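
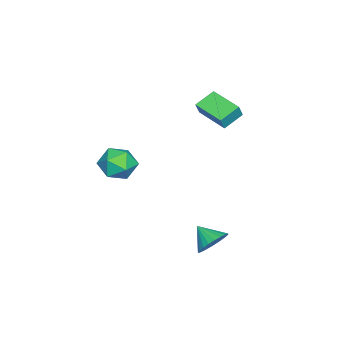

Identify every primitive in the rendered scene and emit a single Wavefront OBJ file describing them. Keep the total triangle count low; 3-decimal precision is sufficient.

v 0.446 -2.02 -0.248
v 1.074 -2.478 -1.146
v 0.486 -3.722 0.646
v 1.114 -4.18 -0.252
v 1.608 -3.375 0.468
v 1.584 -2.323 -0.084
v -0.024 -3.877 -0.416
v -0.048 -2.825 -0.968
v 0.784 -3.625 -1.25
v 1.792 -3.315 -0.704
v -0.232 -2.885 0.204
v 0.776 -2.575 0.75
v 3.026 2.994 -3.65
v 3.866 3.02 -3.109
v 2.554 1.946 -2.87
v 3.641 3.269 -2.911
v 3.321 3.476 -2.825
v 2.957 3.61 -2.865
v 2.603 3.65 -3.025
v 2.314 3.591 -3.28
v 2.133 3.44 -3.591
v 2.088 3.222 -3.911
v 2.185 2.969 -4.192
v 2.411 2.72 -4.39
v 2.73 2.513 -4.476
v 3.095 2.379 -4.436
v 3.448 2.339 -4.276
v 3.738 2.398 -4.021
v 3.919 2.548 -3.71
v 3.964 2.767 -3.39
v -5.013 0.593 2.161
v -4.584 0.504 3.004
v -4.015 2.355 1.84
v -3.586 2.266 2.682
v -3.974 -0.106 1.558
v -3.545 -0.195 2.4
v -2.976 1.656 1.236
v -2.547 1.567 2.079
f 1 12 6
f 1 6 2
f 1 2 8
f 1 8 11
f 1 11 12
f 2 6 10
f 6 12 5
f 12 11 3
f 11 8 7
f 8 2 9
f 4 10 5
f 4 5 3
f 4 3 7
f 4 7 9
f 4 9 10
f 5 10 6
f 3 5 12
f 7 3 11
f 9 7 8
f 10 9 2
f 14 13 16
f 14 16 15
f 16 13 17
f 16 17 15
f 17 13 18
f 17 18 15
f 18 13 19
f 18 19 15
f 19 13 20
f 19 20 15
f 20 13 21
f 20 21 15
f 21 13 22
f 21 22 15
f 22 13 23
f 22 23 15
f 23 13 24
f 23 24 15
f 24 13 25
f 24 25 15
f 25 13 26
f 25 26 15
f 26 13 27
f 26 27 15
f 27 13 28
f 27 28 15
f 28 13 29
f 28 29 15
f 29 13 30
f 29 30 15
f 30 13 14
f 30 14 15
f 32 34 31
f 35 32 31
f 31 34 33
f 33 35 31
f 32 38 34
f 36 32 35
f 36 38 32
f 34 38 33
f 37 35 33
f 33 38 37
f 37 36 35
f 38 36 37



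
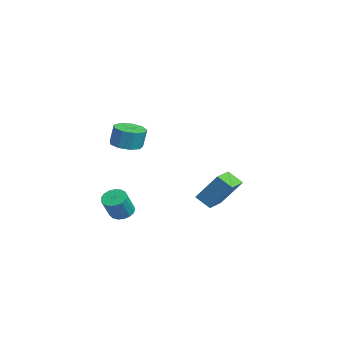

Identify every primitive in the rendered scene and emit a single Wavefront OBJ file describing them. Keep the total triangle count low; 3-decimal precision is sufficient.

v 0.684 -3.165 -3.077
v 1.171 -3.479 -3.451
v 1.763 -4.009 -2.238
v 1.276 -3.695 -1.863
v 1.301 -3.183 -3.385
v 1.893 -3.713 -2.172
v 1.29 -2.882 -3.248
v 1.881 -3.412 -2.035
v 1.14 -2.647 -3.072
v 1.731 -3.177 -1.859
v 0.885 -2.53 -2.897
v 1.477 -3.06 -1.684
v 0.585 -2.558 -2.763
v 1.176 -3.088 -1.55
v 0.307 -2.726 -2.701
v 0.899 -3.256 -1.488
v 0.116 -2.994 -2.725
v 0.707 -3.524 -1.512
v 0.055 -3.301 -2.829
v 0.646 -3.831 -1.616
v 0.138 -3.577 -2.99
v 0.729 -4.107 -1.777
v 0.346 -3.759 -3.171
v 0.938 -4.289 -1.958
v 0.632 -3.805 -3.33
v 1.223 -4.334 -2.117
v 0.93 -3.704 -3.431
v 1.521 -4.233 -2.218
v -4.883 2.634 -4.277
v -4.22 3.678 -2.605
v -4.294 3.299 -4.926
v -3.631 4.343 -3.253
v -3.749 1.737 -4.167
v -3.086 2.781 -2.494
v -3.16 2.402 -4.815
v -2.497 3.446 -3.143
v 2.213 -3.238 2.08
v 2.886 -3.756 2.114
v 2.98 -3.56 3.233
v 2.307 -3.042 3.2
v 3.059 -3.212 2.004
v 3.153 -3.016 3.124
v 2.836 -2.68 1.93
v 2.931 -2.484 3.049
v 2.322 -2.409 1.926
v 2.416 -2.213 3.045
v 1.756 -2.526 1.994
v 1.851 -2.33 3.113
v 1.404 -2.976 2.103
v 1.499 -2.78 3.222
v 1.431 -3.549 2.201
v 1.525 -3.353 3.32
v 1.823 -3.976 2.243
v 1.918 -3.78 3.362
v 2.398 -4.058 2.209
v 2.492 -3.862 3.328
f 2 1 5
f 2 5 3
f 3 5 6
f 3 6 4
f 5 1 7
f 5 7 6
f 6 7 8
f 6 8 4
f 7 1 9
f 7 9 8
f 8 9 10
f 8 10 4
f 9 1 11
f 9 11 10
f 10 11 12
f 10 12 4
f 11 1 13
f 11 13 12
f 12 13 14
f 12 14 4
f 13 1 15
f 13 15 14
f 14 15 16
f 14 16 4
f 15 1 17
f 15 17 16
f 16 17 18
f 16 18 4
f 17 1 19
f 17 19 18
f 18 19 20
f 18 20 4
f 19 1 21
f 19 21 20
f 20 21 22
f 20 22 4
f 21 1 23
f 21 23 22
f 22 23 24
f 22 24 4
f 23 1 25
f 23 25 24
f 24 25 26
f 24 26 4
f 25 1 27
f 25 27 26
f 26 27 28
f 26 28 4
f 27 1 2
f 27 2 28
f 28 2 3
f 28 3 4
f 30 32 29
f 33 30 29
f 29 32 31
f 31 33 29
f 30 36 32
f 34 30 33
f 34 36 30
f 32 36 31
f 35 33 31
f 31 36 35
f 35 34 33
f 36 34 35
f 38 37 41
f 38 41 39
f 39 41 42
f 39 42 40
f 41 37 43
f 41 43 42
f 42 43 44
f 42 44 40
f 43 37 45
f 43 45 44
f 44 45 46
f 44 46 40
f 45 37 47
f 45 47 46
f 46 47 48
f 46 48 40
f 47 37 49
f 47 49 48
f 48 49 50
f 48 50 40
f 49 37 51
f 49 51 50
f 50 51 52
f 50 52 40
f 51 37 53
f 51 53 52
f 52 53 54
f 52 54 40
f 53 37 55
f 53 55 54
f 54 55 56
f 54 56 40
f 55 37 38
f 55 38 56
f 56 38 39
f 56 39 40



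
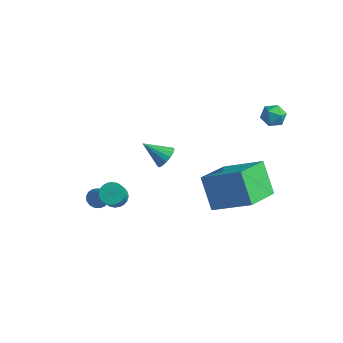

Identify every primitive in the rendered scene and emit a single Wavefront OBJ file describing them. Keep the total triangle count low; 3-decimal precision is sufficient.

v 2.105 2.803 3.332
v 2.496 2.926 2.839
v 1.644 2.054 2.781
v 2.035 2.177 2.288
v 2.269 1.913 2.824
v 2.553 2.376 3.164
v 1.587 2.604 2.456
v 1.871 3.067 2.796
v 2.175 2.803 2.297
v 2.597 2.376 2.524
v 1.543 2.604 3.096
v 1.965 2.177 3.323
v -4.115 -2.469 -2.85
v -3.761 -2.772 -3.123
v -3.265 -2.811 -1.37
v -3.656 -2.536 -3.128
v -3.657 -2.284 -3.07
v -3.763 -2.075 -2.961
v -3.949 -1.956 -2.826
v -4.173 -1.954 -2.698
v -4.384 -2.071 -2.604
v -4.533 -2.279 -2.566
v -4.586 -2.53 -2.594
v -4.531 -2.768 -2.68
v -4.381 -2.937 -2.805
v -4.17 -2.999 -2.941
v -3.946 -2.939 -3.055
v -0.294 0.273 -1.371
v 1.535 0.723 -0.235
v -0.254 2.147 -2.177
v 1.576 2.596 -1.041
v 0.704 -0.336 -2.739
v 2.534 0.113 -1.603
v 0.745 1.537 -3.545
v 2.574 1.987 -2.409
v -1.003 -1.457 1.282
v -0.671 -1.391 1.778
v -2.037 -1.783 2.018
v -0.784 -1.13 1.736
v -0.947 -0.944 1.589
v -1.122 -0.876 1.373
v -1.271 -0.94 1.136
v -1.358 -1.123 0.932
v -1.364 -1.382 0.809
v -1.287 -1.658 0.794
v -1.145 -1.888 0.891
v -0.971 -2.02 1.078
v -0.804 -2.022 1.311
v -0.683 -1.894 1.538
v -0.635 -1.667 1.707
v -2.482 -3.28 -0.921
v -2.065 -3.551 -1.219
v -1.761 -4.23 -0.178
v -2.178 -3.96 0.121
v -1.952 -3.373 -1.137
v -1.648 -4.053 -0.095
v -1.92 -3.182 -1.021
v -1.615 -3.861 0.02
v -1.973 -3.005 -0.89
v -1.668 -3.684 0.151
v -2.103 -2.87 -0.764
v -1.799 -3.549 0.277
v -2.292 -2.798 -0.661
v -1.987 -3.477 0.38
v -2.509 -2.799 -0.598
v -2.205 -3.478 0.443
v -2.723 -2.873 -0.585
v -2.418 -3.553 0.457
v -2.899 -3.01 -0.622
v -2.595 -3.689 0.419
v -3.012 -3.187 -0.705
v -2.708 -3.867 0.337
v -3.045 -3.379 -0.82
v -2.74 -4.058 0.221
v -2.992 -3.556 -0.951
v -2.687 -4.235 0.09
v -2.861 -3.691 -1.077
v -2.557 -4.37 -0.036
v -2.673 -3.763 -1.18
v -2.368 -4.442 -0.139
v -2.455 -3.762 -1.243
v -2.151 -4.441 -0.202
v -2.242 -3.687 -1.257
v -1.937 -4.367 -0.215
f 1 12 6
f 1 6 2
f 1 2 8
f 1 8 11
f 1 11 12
f 2 6 10
f 6 12 5
f 12 11 3
f 11 8 7
f 8 2 9
f 4 10 5
f 4 5 3
f 4 3 7
f 4 7 9
f 4 9 10
f 5 10 6
f 3 5 12
f 7 3 11
f 9 7 8
f 10 9 2
f 14 13 16
f 14 16 15
f 16 13 17
f 16 17 15
f 17 13 18
f 17 18 15
f 18 13 19
f 18 19 15
f 19 13 20
f 19 20 15
f 20 13 21
f 20 21 15
f 21 13 22
f 21 22 15
f 22 13 23
f 22 23 15
f 23 13 24
f 23 24 15
f 24 13 25
f 24 25 15
f 25 13 26
f 25 26 15
f 26 13 27
f 26 27 15
f 27 13 14
f 27 14 15
f 29 31 28
f 32 29 28
f 28 31 30
f 30 32 28
f 29 35 31
f 33 29 32
f 33 35 29
f 31 35 30
f 34 32 30
f 30 35 34
f 34 33 32
f 35 33 34
f 37 36 39
f 37 39 38
f 39 36 40
f 39 40 38
f 40 36 41
f 40 41 38
f 41 36 42
f 41 42 38
f 42 36 43
f 42 43 38
f 43 36 44
f 43 44 38
f 44 36 45
f 44 45 38
f 45 36 46
f 45 46 38
f 46 36 47
f 46 47 38
f 47 36 48
f 47 48 38
f 48 36 49
f 48 49 38
f 49 36 50
f 49 50 38
f 50 36 37
f 50 37 38
f 52 51 55
f 52 55 53
f 53 55 56
f 53 56 54
f 55 51 57
f 55 57 56
f 56 57 58
f 56 58 54
f 57 51 59
f 57 59 58
f 58 59 60
f 58 60 54
f 59 51 61
f 59 61 60
f 60 61 62
f 60 62 54
f 61 51 63
f 61 63 62
f 62 63 64
f 62 64 54
f 63 51 65
f 63 65 64
f 64 65 66
f 64 66 54
f 65 51 67
f 65 67 66
f 66 67 68
f 66 68 54
f 67 51 69
f 67 69 68
f 68 69 70
f 68 70 54
f 69 51 71
f 69 71 70
f 70 71 72
f 70 72 54
f 71 51 73
f 71 73 72
f 72 73 74
f 72 74 54
f 73 51 75
f 73 75 74
f 74 75 76
f 74 76 54
f 75 51 77
f 75 77 76
f 76 77 78
f 76 78 54
f 77 51 79
f 77 79 78
f 78 79 80
f 78 80 54
f 79 51 81
f 79 81 80
f 80 81 82
f 80 82 54
f 81 51 83
f 81 83 82
f 82 83 84
f 82 84 54
f 83 51 52
f 83 52 84
f 84 52 53
f 84 53 54



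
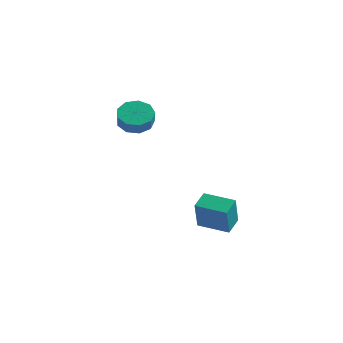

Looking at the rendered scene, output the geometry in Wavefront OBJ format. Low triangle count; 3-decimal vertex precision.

v -1.589 1.866 3.088
v -0.754 2.502 3.09
v -0.396 2.031 3.933
v -1.231 1.394 3.932
v -1.284 2.792 3.477
v -0.926 2.321 4.32
v -1.957 2.649 3.683
v -1.599 2.178 4.526
v -2.458 2.139 3.61
v -2.1 1.668 4.453
v -2.552 1.501 3.294
v -2.194 1.03 4.137
v -2.196 1.034 2.881
v -1.838 0.563 3.724
v -1.555 0.956 2.566
v -1.197 0.485 3.409
v -0.931 1.303 2.495
v -0.573 0.832 3.338
v -0.614 1.914 2.702
v -0.256 1.443 3.545
v 1.832 2.854 -4.436
v 2.145 2.089 -2.538
v 1.69 3.979 -3.959
v 2.003 3.214 -2.062
v 3.697 3.166 -4.618
v 4.01 2.401 -2.721
v 3.555 4.291 -4.142
v 3.868 3.526 -2.244
f 2 1 5
f 2 5 3
f 3 5 6
f 3 6 4
f 5 1 7
f 5 7 6
f 6 7 8
f 6 8 4
f 7 1 9
f 7 9 8
f 8 9 10
f 8 10 4
f 9 1 11
f 9 11 10
f 10 11 12
f 10 12 4
f 11 1 13
f 11 13 12
f 12 13 14
f 12 14 4
f 13 1 15
f 13 15 14
f 14 15 16
f 14 16 4
f 15 1 17
f 15 17 16
f 16 17 18
f 16 18 4
f 17 1 19
f 17 19 18
f 18 19 20
f 18 20 4
f 19 1 2
f 19 2 20
f 20 2 3
f 20 3 4
f 22 24 21
f 25 22 21
f 21 24 23
f 23 25 21
f 22 28 24
f 26 22 25
f 26 28 22
f 24 28 23
f 27 25 23
f 23 28 27
f 27 26 25
f 28 26 27



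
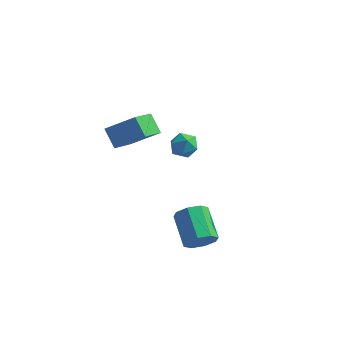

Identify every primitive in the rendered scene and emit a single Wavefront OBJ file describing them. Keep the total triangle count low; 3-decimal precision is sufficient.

v -0.887 1.33 -0.803
v -0.058 1.591 -0.487
v -1.042 0.409 0.367
v -0.213 0.67 0.683
v -0.92 1.267 0.692
v -0.824 1.836 -0.031
v -0.276 0.164 -0.089
v -0.18 0.733 -0.812
v 0.32 0.871 -0.046
v -0.078 1.552 0.437
v -1.022 0.448 -0.557
v -1.42 1.129 -0.074
v 2.508 -3.61 -3.929
v 3.327 -3.124 -3.625
v 2.091 -1.703 -2.567
v 1.272 -2.19 -2.871
v 3.06 -2.86 -4.292
v 1.824 -1.439 -3.234
v 2.47 -3.035 -4.746
v 1.234 -1.615 -3.688
v 1.902 -3.548 -4.722
v 0.666 -2.127 -3.664
v 1.689 -4.097 -4.233
v 0.453 -2.676 -3.175
v 1.956 -4.361 -3.566
v 0.72 -2.94 -2.508
v 2.546 -4.185 -3.112
v 1.31 -2.765 -2.054
v 3.114 -3.673 -3.136
v 1.878 -2.252 -2.078
v -3.352 -1.281 2.392
v -3.385 -3.227 3.417
v -1.773 -0.745 3.459
v -1.805 -2.692 4.484
v -2.515 -1.808 1.416
v -2.547 -3.755 2.441
v -0.935 -1.273 2.483
v -0.968 -3.219 3.508
f 1 12 6
f 1 6 2
f 1 2 8
f 1 8 11
f 1 11 12
f 2 6 10
f 6 12 5
f 12 11 3
f 11 8 7
f 8 2 9
f 4 10 5
f 4 5 3
f 4 3 7
f 4 7 9
f 4 9 10
f 5 10 6
f 3 5 12
f 7 3 11
f 9 7 8
f 10 9 2
f 14 13 17
f 14 17 15
f 15 17 18
f 15 18 16
f 17 13 19
f 17 19 18
f 18 19 20
f 18 20 16
f 19 13 21
f 19 21 20
f 20 21 22
f 20 22 16
f 21 13 23
f 21 23 22
f 22 23 24
f 22 24 16
f 23 13 25
f 23 25 24
f 24 25 26
f 24 26 16
f 25 13 27
f 25 27 26
f 26 27 28
f 26 28 16
f 27 13 29
f 27 29 28
f 28 29 30
f 28 30 16
f 29 13 14
f 29 14 30
f 30 14 15
f 30 15 16
f 32 34 31
f 35 32 31
f 31 34 33
f 33 35 31
f 32 38 34
f 36 32 35
f 36 38 32
f 34 38 33
f 37 35 33
f 33 38 37
f 37 36 35
f 38 36 37



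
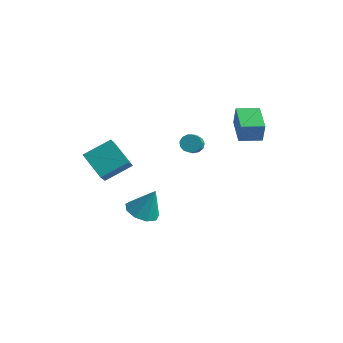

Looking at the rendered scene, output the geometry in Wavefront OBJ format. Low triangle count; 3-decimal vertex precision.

v 1.548 1.846 1.739
v 1.738 1.769 3.033
v 0.315 3.254 2.004
v 0.505 3.177 3.298
v 2.575 2.763 1.642
v 2.765 2.686 2.936
v 1.342 4.171 1.907
v 1.532 4.094 3.201
v 0.391 -0.965 2.665
v 0.962 -0.858 2.479
v 1.44 -1.887 3.348
v 0.869 -1.995 3.535
v 0.908 -0.653 2.75
v 1.387 -1.683 3.619
v 0.691 -0.548 2.994
v 1.169 -1.578 3.864
v 0.378 -0.575 3.134
v 0.856 -1.605 4.004
v 0.069 -0.726 3.125
v 0.548 -1.756 3.995
v -0.137 -0.953 2.97
v 0.341 -1.983 3.84
v -0.176 -1.184 2.718
v 0.302 -2.213 3.588
v -0.035 -1.345 2.45
v 0.443 -2.375 3.319
v 0.241 -1.386 2.25
v 0.719 -2.415 3.119
v 0.565 -1.293 2.181
v 1.043 -2.323 3.051
v 0.834 -1.096 2.267
v 1.312 -2.126 3.136
v -2.551 -1.784 -3.776
v -1.756 -2.477 -3.875
v -1.929 -1.316 -2.064
v -1.552 -1.829 -4.127
v -1.816 -1.159 -4.214
v -2.423 -0.782 -4.096
v -3.091 -0.873 -3.828
v -3.506 -1.391 -3.536
v -3.474 -2.093 -3.356
v -3.01 -2.65 -3.372
v -2.331 -2.802 -3.577
v -4.883 -3.711 0.975
v -4.307 -4.866 2.215
v -3.942 -2.351 1.804
v -3.366 -3.506 3.044
v -3.414 -4.094 -0.064
v -2.838 -5.249 1.176
v -2.473 -2.734 0.765
v -1.897 -3.889 2.005
f 2 4 1
f 5 2 1
f 1 4 3
f 3 5 1
f 2 8 4
f 6 2 5
f 6 8 2
f 4 8 3
f 7 5 3
f 3 8 7
f 7 6 5
f 8 6 7
f 10 9 13
f 10 13 11
f 11 13 14
f 11 14 12
f 13 9 15
f 13 15 14
f 14 15 16
f 14 16 12
f 15 9 17
f 15 17 16
f 16 17 18
f 16 18 12
f 17 9 19
f 17 19 18
f 18 19 20
f 18 20 12
f 19 9 21
f 19 21 20
f 20 21 22
f 20 22 12
f 21 9 23
f 21 23 22
f 22 23 24
f 22 24 12
f 23 9 25
f 23 25 24
f 24 25 26
f 24 26 12
f 25 9 27
f 25 27 26
f 26 27 28
f 26 28 12
f 27 9 29
f 27 29 28
f 28 29 30
f 28 30 12
f 29 9 31
f 29 31 30
f 30 31 32
f 30 32 12
f 31 9 10
f 31 10 32
f 32 10 11
f 32 11 12
f 34 33 36
f 34 36 35
f 36 33 37
f 36 37 35
f 37 33 38
f 37 38 35
f 38 33 39
f 38 39 35
f 39 33 40
f 39 40 35
f 40 33 41
f 40 41 35
f 41 33 42
f 41 42 35
f 42 33 43
f 42 43 35
f 43 33 34
f 43 34 35
f 45 47 44
f 48 45 44
f 44 47 46
f 46 48 44
f 45 51 47
f 49 45 48
f 49 51 45
f 47 51 46
f 50 48 46
f 46 51 50
f 50 49 48
f 51 49 50



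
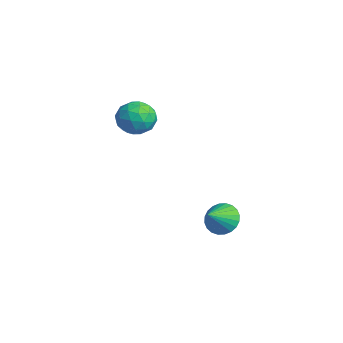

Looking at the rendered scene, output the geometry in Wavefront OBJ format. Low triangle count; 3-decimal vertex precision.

v -1.327 0.367 3.288
v -0.786 -0.313 2.541
v -2.794 -0.767 3.259
v -2.253 -1.447 2.512
v -1.882 -1.376 3.594
v -0.976 -0.675 3.612
v -2.604 -0.405 2.188
v -1.698 0.296 2.206
v -1.575 -0.791 1.861
v -1.129 -1.39 2.73
v -2.451 0.31 3.07
v -2.005 -0.289 3.939
v -0.928 0.127 2.917
v -2.652 -1.207 2.883
v -2.434 -1.164 3.519
v -2.116 -1.564 3.08
v -1.039 -0.086 3.547
v -0.721 -0.486 3.108
v -1.366 -1.11 3.726
v -2.859 -0.594 2.692
v -2.541 -0.994 2.253
v -1.464 0.484 2.72
v -1.146 0.084 2.281
v -2.214 0.03 2.074
v -1.074 -0.554 2.078
v -1.936 -1.221 2.061
v -2.142 -0.608 1.871
v -1.609 -0.196 1.882
v -0.812 -0.906 2.589
v -1.674 -1.573 2.572
v -1.456 -1.531 3.208
v -0.923 -1.119 3.219
v -1.276 -1.187 2.19
v -1.906 0.493 3.228
v -2.768 -0.174 3.211
v -2.657 0.039 2.581
v -2.124 0.451 2.592
v -1.644 0.141 3.739
v -2.506 -0.526 3.722
v -1.971 -0.884 3.918
v -1.438 -0.472 3.929
v -2.304 0.107 3.61
v 0.973 3.124 -3.818
v 1.717 2.992 -4.519
v 1.667 2.056 -2.882
v 1.871 3.289 -4.295
v 1.889 3.56 -3.999
v 1.767 3.764 -3.675
v 1.525 3.872 -3.373
v 1.198 3.865 -3.139
v 0.838 3.746 -3.008
v 0.498 3.531 -3
v 0.23 3.255 -3.117
v 0.076 2.959 -3.341
v 0.058 2.688 -3.637
v 0.18 2.483 -3.961
v 0.422 2.376 -4.263
v 0.749 2.383 -4.497
v 1.109 2.502 -4.628
v 1.449 2.716 -4.635
f 1 38 17
f 38 12 41
f 17 41 6
f 38 41 17
f 1 17 13
f 17 6 18
f 13 18 2
f 17 18 13
f 1 13 22
f 13 2 23
f 22 23 8
f 13 23 22
f 1 22 34
f 22 8 37
f 34 37 11
f 22 37 34
f 1 34 38
f 34 11 42
f 38 42 12
f 34 42 38
f 2 18 29
f 18 6 32
f 29 32 10
f 18 32 29
f 6 41 19
f 41 12 40
f 19 40 5
f 41 40 19
f 12 42 39
f 42 11 35
f 39 35 3
f 42 35 39
f 11 37 36
f 37 8 24
f 36 24 7
f 37 24 36
f 8 23 28
f 23 2 25
f 28 25 9
f 23 25 28
f 4 30 16
f 30 10 31
f 16 31 5
f 30 31 16
f 4 16 14
f 16 5 15
f 14 15 3
f 16 15 14
f 4 14 21
f 14 3 20
f 21 20 7
f 14 20 21
f 4 21 26
f 21 7 27
f 26 27 9
f 21 27 26
f 4 26 30
f 26 9 33
f 30 33 10
f 26 33 30
f 5 31 19
f 31 10 32
f 19 32 6
f 31 32 19
f 3 15 39
f 15 5 40
f 39 40 12
f 15 40 39
f 7 20 36
f 20 3 35
f 36 35 11
f 20 35 36
f 9 27 28
f 27 7 24
f 28 24 8
f 27 24 28
f 10 33 29
f 33 9 25
f 29 25 2
f 33 25 29
f 44 43 46
f 44 46 45
f 46 43 47
f 46 47 45
f 47 43 48
f 47 48 45
f 48 43 49
f 48 49 45
f 49 43 50
f 49 50 45
f 50 43 51
f 50 51 45
f 51 43 52
f 51 52 45
f 52 43 53
f 52 53 45
f 53 43 54
f 53 54 45
f 54 43 55
f 54 55 45
f 55 43 56
f 55 56 45
f 56 43 57
f 56 57 45
f 57 43 58
f 57 58 45
f 58 43 59
f 58 59 45
f 59 43 60
f 59 60 45
f 60 43 44
f 60 44 45



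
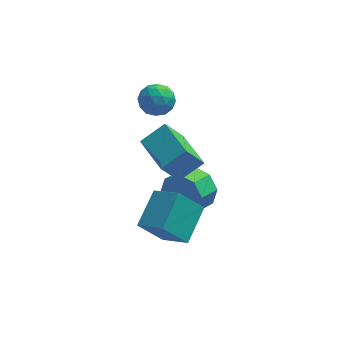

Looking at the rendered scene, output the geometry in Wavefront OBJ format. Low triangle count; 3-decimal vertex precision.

v -2.819 -1.978 -0.97
v -1.844 -2.853 -0.199
v -2.079 -0.509 -0.239
v -1.104 -1.384 0.531
v -1.796 -1.896 -2.171
v -0.821 -2.771 -1.401
v -1.056 -0.427 -1.441
v -0.081 -1.302 -0.67
v -1.773 -0.112 0.83
v -0.728 0.316 1.55
v -2.552 1.584 0.953
v -1.506 2.012 1.674
v -0.994 0.348 -0.574
v 0.052 0.776 0.147
v -1.772 2.044 -0.45
v -0.727 2.472 0.27
v -0.253 0.867 -1.675
v 0.285 0.856 -0.785
v -0.409 0.022 -0.375
v -0.947 0.033 -1.265
v -0.322 1.371 -0.768
v -1.017 0.537 -0.358
v -0.888 1.59 -1.282
v -1.583 0.756 -0.872
v -1.083 1.386 -2.026
v -1.777 0.552 -1.616
v -0.791 0.878 -2.565
v -1.485 0.044 -2.155
v -0.183 0.363 -2.582
v -0.878 -0.471 -2.172
v 0.383 0.144 -2.068
v -0.312 -0.69 -1.658
v 0.577 0.348 -1.324
v -0.117 -0.486 -0.914
v -2.432 3.537 2.461
v -1.697 3.946 2.463
v -1.883 2.554 1.697
v -1.148 2.963 1.699
v -1.436 2.612 2.407
v -1.776 3.219 2.879
v -1.804 3.281 1.281
v -2.144 3.888 1.753
v -1.309 3.788 1.734
v -1.081 3.374 2.43
v -2.499 3.126 1.73
v -2.271 2.712 2.426
v -2.113 3.828 2.529
v -1.467 2.672 1.631
v -1.636 2.466 2.047
v -1.204 2.706 2.048
v -2.159 3.401 2.774
v -1.727 3.641 2.775
v -1.573 2.857 2.742
v -1.853 2.859 1.385
v -1.421 3.099 1.386
v -2.376 3.794 2.112
v -1.944 4.034 2.113
v -2.007 3.643 1.418
v -1.453 3.975 2.102
v -1.13 3.397 1.653
v -1.516 3.584 1.407
v -1.716 3.941 1.684
v -1.319 3.732 2.511
v -0.996 3.154 2.062
v -1.165 2.948 2.478
v -1.365 3.305 2.756
v -1.091 3.639 2.082
v -2.584 3.346 2.098
v -2.261 2.768 1.649
v -2.215 3.195 1.404
v -2.415 3.552 1.682
v -2.45 3.103 2.507
v -2.127 2.525 2.058
v -1.864 2.559 2.476
v -2.064 2.916 2.753
v -2.489 2.861 2.078
f 2 4 1
f 5 2 1
f 1 4 3
f 3 5 1
f 2 8 4
f 6 2 5
f 6 8 2
f 4 8 3
f 7 5 3
f 3 8 7
f 7 6 5
f 8 6 7
f 10 12 9
f 13 10 9
f 9 12 11
f 11 13 9
f 10 16 12
f 14 10 13
f 14 16 10
f 12 16 11
f 15 13 11
f 11 16 15
f 15 14 13
f 16 14 15
f 18 17 21
f 18 21 19
f 19 21 22
f 19 22 20
f 21 17 23
f 21 23 22
f 22 23 24
f 22 24 20
f 23 17 25
f 23 25 24
f 24 25 26
f 24 26 20
f 25 17 27
f 25 27 26
f 26 27 28
f 26 28 20
f 27 17 29
f 27 29 28
f 28 29 30
f 28 30 20
f 29 17 31
f 29 31 30
f 30 31 32
f 30 32 20
f 31 17 33
f 31 33 32
f 32 33 34
f 32 34 20
f 33 17 18
f 33 18 34
f 34 18 19
f 34 19 20
f 35 72 51
f 72 46 75
f 51 75 40
f 72 75 51
f 35 51 47
f 51 40 52
f 47 52 36
f 51 52 47
f 35 47 56
f 47 36 57
f 56 57 42
f 47 57 56
f 35 56 68
f 56 42 71
f 68 71 45
f 56 71 68
f 35 68 72
f 68 45 76
f 72 76 46
f 68 76 72
f 36 52 63
f 52 40 66
f 63 66 44
f 52 66 63
f 40 75 53
f 75 46 74
f 53 74 39
f 75 74 53
f 46 76 73
f 76 45 69
f 73 69 37
f 76 69 73
f 45 71 70
f 71 42 58
f 70 58 41
f 71 58 70
f 42 57 62
f 57 36 59
f 62 59 43
f 57 59 62
f 38 64 50
f 64 44 65
f 50 65 39
f 64 65 50
f 38 50 48
f 50 39 49
f 48 49 37
f 50 49 48
f 38 48 55
f 48 37 54
f 55 54 41
f 48 54 55
f 38 55 60
f 55 41 61
f 60 61 43
f 55 61 60
f 38 60 64
f 60 43 67
f 64 67 44
f 60 67 64
f 39 65 53
f 65 44 66
f 53 66 40
f 65 66 53
f 37 49 73
f 49 39 74
f 73 74 46
f 49 74 73
f 41 54 70
f 54 37 69
f 70 69 45
f 54 69 70
f 43 61 62
f 61 41 58
f 62 58 42
f 61 58 62
f 44 67 63
f 67 43 59
f 63 59 36
f 67 59 63



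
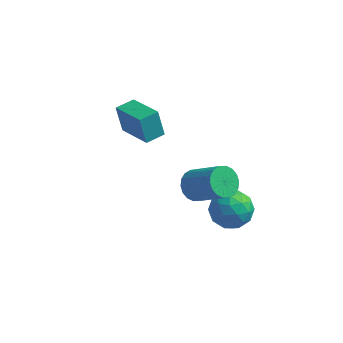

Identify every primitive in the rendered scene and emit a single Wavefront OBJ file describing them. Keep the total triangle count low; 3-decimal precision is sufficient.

v -0.102 2.306 -1.68
v 0.467 2.2 -2.388
v 0.633 1.26 -0.932
v 1.202 1.154 -1.64
v 1.225 1.924 -1.146
v 0.771 2.57 -1.608
v 0.329 0.89 -1.712
v -0.125 1.536 -2.174
v 0.734 1.325 -2.408
v 1.287 1.964 -2.058
v -0.187 1.496 -1.262
v 0.366 2.135 -0.912
v 0.118 2.344 -2.099
v 0.982 1.116 -1.221
v 0.995 1.568 -0.93
v 1.33 1.506 -1.346
v 0.296 2.562 -1.641
v 0.631 2.5 -2.057
v 1.076 2.338 -1.328
v 0.469 0.96 -1.263
v 0.804 0.898 -1.679
v -0.23 1.954 -1.974
v 0.105 1.892 -2.39
v 0.024 1.122 -1.992
v 0.61 1.768 -2.527
v 1.041 1.153 -2.088
v 0.528 0.998 -2.13
v 0.262 1.378 -2.401
v 0.935 2.143 -2.322
v 1.367 1.529 -1.882
v 1.38 1.981 -1.592
v 1.113 2.361 -1.863
v 1.092 1.629 -2.333
v -0.267 1.931 -1.438
v 0.165 1.317 -0.998
v -0.013 1.099 -1.457
v -0.28 1.479 -1.728
v 0.059 2.307 -1.232
v 0.49 1.692 -0.793
v 0.838 2.082 -0.919
v 0.572 2.462 -1.19
v 0.008 1.831 -0.987
v -4.594 3.749 -0.37
v -4.919 3.91 0.795
v -4.127 4.459 -0.337
v -4.452 4.62 0.827
v -3.248 2.84 0.133
v -3.573 3.001 1.297
v -2.781 3.55 0.165
v -3.106 3.711 1.33
v -0.475 0.528 0.691
v -0.051 0.452 0.164
v 1.198 0.076 1.223
v 0.775 0.152 1.749
v -0.021 0.745 0.233
v 1.228 0.369 1.291
v -0.081 0.995 0.392
v 1.168 0.619 1.451
v -0.219 1.153 0.611
v 1.031 0.777 1.669
v -0.407 1.187 0.845
v 0.842 0.811 1.904
v -0.609 1.09 1.049
v 0.64 0.714 2.107
v -0.784 0.882 1.182
v 0.465 0.506 2.24
v -0.898 0.604 1.217
v 0.351 0.228 2.276
v -0.928 0.311 1.149
v 0.321 -0.065 2.207
v -0.868 0.061 0.989
v 0.381 -0.315 2.048
v -0.731 -0.097 0.771
v 0.519 -0.473 1.829
v -0.542 -0.131 0.536
v 0.707 -0.507 1.595
v -0.34 -0.034 0.333
v 0.909 -0.41 1.391
v -0.165 0.174 0.2
v 1.084 -0.202 1.258
f 1 38 17
f 38 12 41
f 17 41 6
f 38 41 17
f 1 17 13
f 17 6 18
f 13 18 2
f 17 18 13
f 1 13 22
f 13 2 23
f 22 23 8
f 13 23 22
f 1 22 34
f 22 8 37
f 34 37 11
f 22 37 34
f 1 34 38
f 34 11 42
f 38 42 12
f 34 42 38
f 2 18 29
f 18 6 32
f 29 32 10
f 18 32 29
f 6 41 19
f 41 12 40
f 19 40 5
f 41 40 19
f 12 42 39
f 42 11 35
f 39 35 3
f 42 35 39
f 11 37 36
f 37 8 24
f 36 24 7
f 37 24 36
f 8 23 28
f 23 2 25
f 28 25 9
f 23 25 28
f 4 30 16
f 30 10 31
f 16 31 5
f 30 31 16
f 4 16 14
f 16 5 15
f 14 15 3
f 16 15 14
f 4 14 21
f 14 3 20
f 21 20 7
f 14 20 21
f 4 21 26
f 21 7 27
f 26 27 9
f 21 27 26
f 4 26 30
f 26 9 33
f 30 33 10
f 26 33 30
f 5 31 19
f 31 10 32
f 19 32 6
f 31 32 19
f 3 15 39
f 15 5 40
f 39 40 12
f 15 40 39
f 7 20 36
f 20 3 35
f 36 35 11
f 20 35 36
f 9 27 28
f 27 7 24
f 28 24 8
f 27 24 28
f 10 33 29
f 33 9 25
f 29 25 2
f 33 25 29
f 44 46 43
f 47 44 43
f 43 46 45
f 45 47 43
f 44 50 46
f 48 44 47
f 48 50 44
f 46 50 45
f 49 47 45
f 45 50 49
f 49 48 47
f 50 48 49
f 52 51 55
f 52 55 53
f 53 55 56
f 53 56 54
f 55 51 57
f 55 57 56
f 56 57 58
f 56 58 54
f 57 51 59
f 57 59 58
f 58 59 60
f 58 60 54
f 59 51 61
f 59 61 60
f 60 61 62
f 60 62 54
f 61 51 63
f 61 63 62
f 62 63 64
f 62 64 54
f 63 51 65
f 63 65 64
f 64 65 66
f 64 66 54
f 65 51 67
f 65 67 66
f 66 67 68
f 66 68 54
f 67 51 69
f 67 69 68
f 68 69 70
f 68 70 54
f 69 51 71
f 69 71 70
f 70 71 72
f 70 72 54
f 71 51 73
f 71 73 72
f 72 73 74
f 72 74 54
f 73 51 75
f 73 75 74
f 74 75 76
f 74 76 54
f 75 51 77
f 75 77 76
f 76 77 78
f 76 78 54
f 77 51 79
f 77 79 78
f 78 79 80
f 78 80 54
f 79 51 52
f 79 52 80
f 80 52 53
f 80 53 54



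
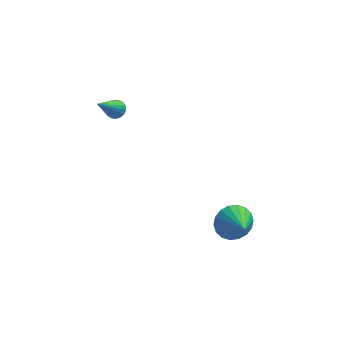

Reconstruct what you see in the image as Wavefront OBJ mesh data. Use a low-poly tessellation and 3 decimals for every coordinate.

v 3.135 -3.135 -3.456
v 3.938 -2.599 -3.195
v 3.705 -4.365 -2.684
v 3.654 -2.521 -2.862
v 3.267 -2.565 -2.646
v 2.854 -2.721 -2.59
v 2.497 -2.96 -2.707
v 2.266 -3.233 -2.971
v 2.207 -3.487 -3.332
v 2.332 -3.672 -3.717
v 2.616 -3.75 -4.051
v 3.003 -3.706 -4.267
v 3.416 -3.549 -4.322
v 3.773 -3.311 -4.206
v 4.004 -3.037 -3.941
v 4.063 -2.783 -3.581
v -2.656 -0.142 2.063
v -2.303 0.074 2.41
v -3.384 -1.358 3.557
v -2.495 0.217 2.433
v -2.719 0.289 2.383
v -2.93 0.275 2.269
v -3.087 0.179 2.114
v -3.158 0.02 1.949
v -3.13 -0.172 1.807
v -3.008 -0.357 1.715
v -2.817 -0.5 1.693
v -2.593 -0.572 1.743
v -2.382 -0.559 1.857
v -2.225 -0.463 2.011
v -2.153 -0.303 2.176
v -2.181 -0.112 2.319
f 2 1 4
f 2 4 3
f 4 1 5
f 4 5 3
f 5 1 6
f 5 6 3
f 6 1 7
f 6 7 3
f 7 1 8
f 7 8 3
f 8 1 9
f 8 9 3
f 9 1 10
f 9 10 3
f 10 1 11
f 10 11 3
f 11 1 12
f 11 12 3
f 12 1 13
f 12 13 3
f 13 1 14
f 13 14 3
f 14 1 15
f 14 15 3
f 15 1 16
f 15 16 3
f 16 1 2
f 16 2 3
f 18 17 20
f 18 20 19
f 20 17 21
f 20 21 19
f 21 17 22
f 21 22 19
f 22 17 23
f 22 23 19
f 23 17 24
f 23 24 19
f 24 17 25
f 24 25 19
f 25 17 26
f 25 26 19
f 26 17 27
f 26 27 19
f 27 17 28
f 27 28 19
f 28 17 29
f 28 29 19
f 29 17 30
f 29 30 19
f 30 17 31
f 30 31 19
f 31 17 32
f 31 32 19
f 32 17 18
f 32 18 19



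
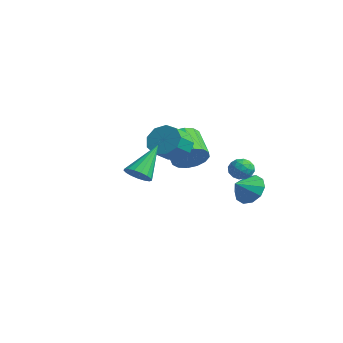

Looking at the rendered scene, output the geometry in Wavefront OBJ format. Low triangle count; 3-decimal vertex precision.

v 1.635 -2.853 1.886
v 2.296 -2.512 1.791
v 1.125 -1.427 3.454
v 2.077 -2.34 1.564
v 1.757 -2.286 1.41
v 1.409 -2.361 1.366
v 1.113 -2.549 1.441
v 0.936 -2.807 1.617
v 0.919 -3.075 1.855
v 1.066 -3.292 2.1
v 1.344 -3.409 2.296
v 1.688 -3.398 2.398
v 2.02 -3.262 2.382
v 2.263 -3.032 2.253
v 2.363 -2.762 2.039
v 0.607 3.264 0.814
v 0.942 3.829 1.069
v 1.538 2.631 0.991
v 1.873 3.196 1.246
v 1.342 2.908 1.608
v 0.767 3.299 1.499
v 1.713 3.161 0.561
v 1.138 3.552 0.452
v 1.626 3.765 0.913
v 1.397 3.608 1.56
v 1.083 2.852 0.5
v 0.854 2.695 1.147
v 0.693 3.602 0.926
v 1.787 2.858 1.134
v 1.475 2.689 1.347
v 1.672 3.02 1.497
v 0.59 3.29 1.179
v 0.787 3.622 1.329
v 1.022 3.081 1.646
v 1.693 2.838 0.731
v 1.89 3.17 0.881
v 0.808 3.44 0.563
v 1.005 3.771 0.713
v 1.458 3.379 0.414
v 1.292 3.896 0.984
v 1.839 3.524 1.088
v 1.745 3.504 0.685
v 1.407 3.734 0.621
v 1.157 3.804 1.365
v 1.704 3.432 1.469
v 1.392 3.263 1.682
v 1.054 3.493 1.618
v 1.559 3.767 1.273
v 0.776 3.028 0.591
v 1.323 2.656 0.695
v 1.426 2.967 0.442
v 1.088 3.197 0.378
v 0.641 2.936 0.972
v 1.188 2.564 1.076
v 1.073 2.726 1.439
v 0.735 2.956 1.375
v 0.921 2.693 0.787
v -1.967 2.277 0.953
v -1.434 2.144 1.8
v -2.899 2.47 2.774
v -3.433 2.603 1.927
v -1.392 2.654 1.692
v -2.857 2.98 2.667
v -1.504 3.063 1.386
v -2.97 3.389 2.361
v -1.74 3.261 0.964
v -3.206 3.587 1.939
v -2.038 3.196 0.539
v -3.503 3.522 1.514
v -2.316 2.884 0.225
v -3.782 3.21 1.199
v -2.501 2.41 0.106
v -3.966 2.736 1.08
v -2.543 1.9 0.213
v -4.008 2.226 1.188
v -2.43 1.491 0.519
v -3.896 1.817 1.494
v -2.194 1.293 0.941
v -3.66 1.619 1.916
v -1.897 1.358 1.366
v -3.362 1.684 2.341
v -1.618 1.67 1.681
v -3.084 1.996 2.655
v 0.314 4.35 -0.871
v 1.045 4.05 -1.467
v 0.426 3.39 -0.249
v 1.293 4.374 -1.012
v 1.168 4.689 -0.503
v 0.716 4.875 -0.134
v 0.11 4.86 -0.047
v -0.417 4.651 -0.275
v -0.666 4.326 -0.731
v -0.54 4.011 -1.24
v -0.088 3.825 -1.608
v 0.517 3.84 -1.695
v -1.521 1.175 2.168
v -0.874 0.971 1.447
v -0.412 -0.058 2.151
v -1.059 0.145 2.872
v -0.597 1.4 1.892
v -0.136 0.37 2.596
v -0.752 1.723 2.466
v -0.291 0.694 3.171
v -1.267 1.79 2.901
v -0.806 0.76 3.605
v -1.901 1.569 2.993
v -1.44 0.539 3.697
v -2.356 1.163 2.698
v -1.895 0.134 3.403
v -2.421 0.763 2.156
v -1.96 -0.266 2.86
v -2.064 0.556 1.619
v -1.603 -0.474 2.323
v -1.453 0.638 1.339
v -0.992 -0.392 2.043
f 2 1 4
f 2 4 3
f 4 1 5
f 4 5 3
f 5 1 6
f 5 6 3
f 6 1 7
f 6 7 3
f 7 1 8
f 7 8 3
f 8 1 9
f 8 9 3
f 9 1 10
f 9 10 3
f 10 1 11
f 10 11 3
f 11 1 12
f 11 12 3
f 12 1 13
f 12 13 3
f 13 1 14
f 13 14 3
f 14 1 15
f 14 15 3
f 15 1 2
f 15 2 3
f 16 53 32
f 53 27 56
f 32 56 21
f 53 56 32
f 16 32 28
f 32 21 33
f 28 33 17
f 32 33 28
f 16 28 37
f 28 17 38
f 37 38 23
f 28 38 37
f 16 37 49
f 37 23 52
f 49 52 26
f 37 52 49
f 16 49 53
f 49 26 57
f 53 57 27
f 49 57 53
f 17 33 44
f 33 21 47
f 44 47 25
f 33 47 44
f 21 56 34
f 56 27 55
f 34 55 20
f 56 55 34
f 27 57 54
f 57 26 50
f 54 50 18
f 57 50 54
f 26 52 51
f 52 23 39
f 51 39 22
f 52 39 51
f 23 38 43
f 38 17 40
f 43 40 24
f 38 40 43
f 19 45 31
f 45 25 46
f 31 46 20
f 45 46 31
f 19 31 29
f 31 20 30
f 29 30 18
f 31 30 29
f 19 29 36
f 29 18 35
f 36 35 22
f 29 35 36
f 19 36 41
f 36 22 42
f 41 42 24
f 36 42 41
f 19 41 45
f 41 24 48
f 45 48 25
f 41 48 45
f 20 46 34
f 46 25 47
f 34 47 21
f 46 47 34
f 18 30 54
f 30 20 55
f 54 55 27
f 30 55 54
f 22 35 51
f 35 18 50
f 51 50 26
f 35 50 51
f 24 42 43
f 42 22 39
f 43 39 23
f 42 39 43
f 25 48 44
f 48 24 40
f 44 40 17
f 48 40 44
f 59 58 62
f 59 62 60
f 60 62 63
f 60 63 61
f 62 58 64
f 62 64 63
f 63 64 65
f 63 65 61
f 64 58 66
f 64 66 65
f 65 66 67
f 65 67 61
f 66 58 68
f 66 68 67
f 67 68 69
f 67 69 61
f 68 58 70
f 68 70 69
f 69 70 71
f 69 71 61
f 70 58 72
f 70 72 71
f 71 72 73
f 71 73 61
f 72 58 74
f 72 74 73
f 73 74 75
f 73 75 61
f 74 58 76
f 74 76 75
f 75 76 77
f 75 77 61
f 76 58 78
f 76 78 77
f 77 78 79
f 77 79 61
f 78 58 80
f 78 80 79
f 79 80 81
f 79 81 61
f 80 58 82
f 80 82 81
f 81 82 83
f 81 83 61
f 82 58 59
f 82 59 83
f 83 59 60
f 83 60 61
f 85 84 87
f 85 87 86
f 87 84 88
f 87 88 86
f 88 84 89
f 88 89 86
f 89 84 90
f 89 90 86
f 90 84 91
f 90 91 86
f 91 84 92
f 91 92 86
f 92 84 93
f 92 93 86
f 93 84 94
f 93 94 86
f 94 84 95
f 94 95 86
f 95 84 85
f 95 85 86
f 97 96 100
f 97 100 98
f 98 100 101
f 98 101 99
f 100 96 102
f 100 102 101
f 101 102 103
f 101 103 99
f 102 96 104
f 102 104 103
f 103 104 105
f 103 105 99
f 104 96 106
f 104 106 105
f 105 106 107
f 105 107 99
f 106 96 108
f 106 108 107
f 107 108 109
f 107 109 99
f 108 96 110
f 108 110 109
f 109 110 111
f 109 111 99
f 110 96 112
f 110 112 111
f 111 112 113
f 111 113 99
f 112 96 114
f 112 114 113
f 113 114 115
f 113 115 99
f 114 96 97
f 114 97 115
f 115 97 98
f 115 98 99



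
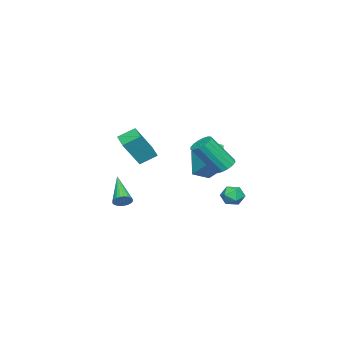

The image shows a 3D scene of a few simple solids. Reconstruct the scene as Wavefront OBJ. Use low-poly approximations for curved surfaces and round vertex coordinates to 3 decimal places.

v -2.923 0.678 1.256
v -2.497 1.778 2.307
v -1.578 1.337 0.022
v -1.153 2.437 1.073
v -2.187 -0.017 1.687
v -1.762 1.083 2.738
v -0.843 0.642 0.453
v -0.417 1.742 1.504
v -3.175 2.575 -1.719
v -2.659 3.076 -1.451
v -2.381 1.644 -1.509
v -1.865 2.145 -1.241
v -2.506 2.004 -0.843
v -2.997 2.58 -0.973
v -2.043 2.14 -1.987
v -2.534 2.716 -2.117
v -1.959 2.807 -1.617
v -2.245 2.723 -0.909
v -2.795 1.997 -2.051
v -3.081 1.913 -1.343
v 3.237 4.361 2.928
v 3.775 4.773 2.986
v 4.421 3.69 4.69
v 3.883 3.279 4.632
v 3.523 4.926 3.178
v 4.169 3.843 4.882
v 3.194 4.927 3.303
v 3.84 3.844 5.008
v 2.877 4.777 3.328
v 3.522 3.694 5.032
v 2.656 4.515 3.246
v 3.302 3.432 4.95
v 2.591 4.213 3.078
v 3.237 3.13 4.782
v 2.699 3.95 2.87
v 3.345 2.867 4.574
v 2.951 3.797 2.678
v 3.597 2.714 4.382
v 3.28 3.796 2.552
v 3.926 2.713 4.257
v 3.598 3.946 2.528
v 4.243 2.863 4.232
v 3.818 4.208 2.61
v 4.464 3.125 4.314
v 3.883 4.51 2.778
v 4.529 3.427 4.482
v 3.343 -1.546 -0.509
v 3.568 -1.327 -0.045
v 1.897 -2.594 0.689
v 3.417 -1.176 -0.095
v 3.256 -1.082 -0.208
v 3.107 -1.058 -0.367
v 2.995 -1.109 -0.547
v 2.935 -1.226 -0.721
v 2.938 -1.392 -0.863
v 3.002 -1.582 -0.952
v 3.118 -1.766 -0.972
v 3.268 -1.916 -0.923
v 3.43 -2.01 -0.81
v 3.578 -2.034 -0.651
v 3.691 -1.983 -0.471
v 3.751 -1.866 -0.296
v 3.748 -1.7 -0.154
v 3.684 -1.511 -0.066
v -2.28 -3.626 0.788
v -1.271 -4.183 2.471
v -2.836 -2.773 1.404
v -1.827 -3.33 3.087
v -1.393 -2.85 0.513
v -0.384 -3.407 2.196
v -1.949 -1.997 1.129
v -0.94 -2.554 2.812
f 2 4 1
f 5 2 1
f 1 4 3
f 3 5 1
f 2 8 4
f 6 2 5
f 6 8 2
f 4 8 3
f 7 5 3
f 3 8 7
f 7 6 5
f 8 6 7
f 9 20 14
f 9 14 10
f 9 10 16
f 9 16 19
f 9 19 20
f 10 14 18
f 14 20 13
f 20 19 11
f 19 16 15
f 16 10 17
f 12 18 13
f 12 13 11
f 12 11 15
f 12 15 17
f 12 17 18
f 13 18 14
f 11 13 20
f 15 11 19
f 17 15 16
f 18 17 10
f 22 21 25
f 22 25 23
f 23 25 26
f 23 26 24
f 25 21 27
f 25 27 26
f 26 27 28
f 26 28 24
f 27 21 29
f 27 29 28
f 28 29 30
f 28 30 24
f 29 21 31
f 29 31 30
f 30 31 32
f 30 32 24
f 31 21 33
f 31 33 32
f 32 33 34
f 32 34 24
f 33 21 35
f 33 35 34
f 34 35 36
f 34 36 24
f 35 21 37
f 35 37 36
f 36 37 38
f 36 38 24
f 37 21 39
f 37 39 38
f 38 39 40
f 38 40 24
f 39 21 41
f 39 41 40
f 40 41 42
f 40 42 24
f 41 21 43
f 41 43 42
f 42 43 44
f 42 44 24
f 43 21 45
f 43 45 44
f 44 45 46
f 44 46 24
f 45 21 22
f 45 22 46
f 46 22 23
f 46 23 24
f 48 47 50
f 48 50 49
f 50 47 51
f 50 51 49
f 51 47 52
f 51 52 49
f 52 47 53
f 52 53 49
f 53 47 54
f 53 54 49
f 54 47 55
f 54 55 49
f 55 47 56
f 55 56 49
f 56 47 57
f 56 57 49
f 57 47 58
f 57 58 49
f 58 47 59
f 58 59 49
f 59 47 60
f 59 60 49
f 60 47 61
f 60 61 49
f 61 47 62
f 61 62 49
f 62 47 63
f 62 63 49
f 63 47 64
f 63 64 49
f 64 47 48
f 64 48 49
f 66 68 65
f 69 66 65
f 65 68 67
f 67 69 65
f 66 72 68
f 70 66 69
f 70 72 66
f 68 72 67
f 71 69 67
f 67 72 71
f 71 70 69
f 72 70 71



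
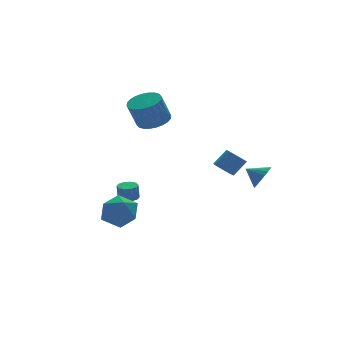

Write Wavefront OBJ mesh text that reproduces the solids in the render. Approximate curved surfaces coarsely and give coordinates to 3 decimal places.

v 0.976 3.421 2.638
v 1.893 3.814 3.025
v 1.201 3.752 4.729
v 0.284 3.359 4.342
v 1.679 4.164 2.951
v 0.987 4.103 4.654
v 1.358 4.402 2.829
v 0.666 4.341 4.532
v 0.979 4.49 2.678
v 0.286 4.429 4.381
v 0.6 4.415 2.521
v -0.093 4.354 4.224
v 0.277 4.189 2.382
v -0.415 4.128 4.085
v 0.062 3.846 2.282
v -0.631 3.785 3.985
v -0.015 3.438 2.236
v -0.708 3.377 3.939
v 0.059 3.028 2.251
v -0.633 2.966 3.955
v 0.273 2.677 2.326
v -0.419 2.616 4.029
v 0.594 2.439 2.448
v -0.098 2.378 4.151
v 0.974 2.351 2.599
v 0.281 2.29 4.302
v 1.353 2.426 2.756
v 0.66 2.365 4.459
v 1.675 2.652 2.895
v 0.983 2.591 4.598
v 1.891 2.995 2.995
v 1.198 2.934 4.698
v 1.968 3.403 3.041
v 1.275 3.342 4.744
v -2.442 1.988 -4.266
v -1.646 2.172 -3.305
v -3.334 0.468 -3.235
v -2.538 0.652 -2.274
v -3.42 1.515 -2.537
v -2.868 2.455 -3.174
v -2.112 0.185 -3.366
v -1.56 1.125 -4.003
v -1.441 1.058 -2.749
v -2.25 1.88 -2.236
v -2.73 0.76 -4.304
v -3.539 1.582 -3.791
v 1.64 -3.295 0.858
v 1.985 -3.813 0.517
v 2.785 -3.903 1.46
v 2.44 -3.385 1.802
v 2.18 -3.32 0.398
v 2.98 -3.409 1.341
v 2.059 -2.812 0.549
v 2.859 -2.902 1.492
v 1.692 -2.588 0.881
v 2.492 -2.677 1.825
v 1.295 -2.777 1.2
v 2.095 -2.867 2.143
v 1.1 -3.271 1.319
v 1.9 -3.36 2.262
v 1.221 -3.778 1.168
v 2.021 -3.868 2.111
v 1.588 -4.003 0.835
v 2.388 -4.092 1.779
v -0.446 3.97 -3.603
v 0.185 4.062 -3.547
v 0.096 4.043 -2.521
v -0.534 3.95 -2.577
v 0.01 4.416 -3.555
v -0.079 4.397 -2.529
v -0.339 4.6 -3.582
v -0.428 4.581 -2.556
v -0.729 4.543 -3.617
v -0.818 4.524 -2.591
v -1.011 4.267 -3.646
v -1.099 4.248 -2.62
v -1.076 3.877 -3.659
v -1.165 3.858 -2.633
v -0.901 3.523 -3.651
v -0.99 3.504 -2.625
v -0.552 3.339 -3.624
v -0.641 3.32 -2.598
v -0.162 3.396 -3.589
v -0.251 3.377 -2.563
v 0.119 3.672 -3.56
v 0.031 3.653 -2.534
v 3.617 -4.29 0.198
v 4.156 -4.32 0.905
v 2.943 -3.55 0.742
v 4.308 -4.024 0.691
v 4.324 -3.78 0.379
v 4.199 -3.638 0.031
v 3.959 -3.625 -0.284
v 3.651 -3.744 -0.504
v 3.337 -3.971 -0.584
v 3.078 -4.261 -0.51
v 2.926 -4.557 -0.295
v 2.911 -4.801 0.017
v 3.035 -4.943 0.365
v 3.275 -4.956 0.68
v 3.583 -4.837 0.9
v 3.897 -4.61 0.98
f 2 1 5
f 2 5 3
f 3 5 6
f 3 6 4
f 5 1 7
f 5 7 6
f 6 7 8
f 6 8 4
f 7 1 9
f 7 9 8
f 8 9 10
f 8 10 4
f 9 1 11
f 9 11 10
f 10 11 12
f 10 12 4
f 11 1 13
f 11 13 12
f 12 13 14
f 12 14 4
f 13 1 15
f 13 15 14
f 14 15 16
f 14 16 4
f 15 1 17
f 15 17 16
f 16 17 18
f 16 18 4
f 17 1 19
f 17 19 18
f 18 19 20
f 18 20 4
f 19 1 21
f 19 21 20
f 20 21 22
f 20 22 4
f 21 1 23
f 21 23 22
f 22 23 24
f 22 24 4
f 23 1 25
f 23 25 24
f 24 25 26
f 24 26 4
f 25 1 27
f 25 27 26
f 26 27 28
f 26 28 4
f 27 1 29
f 27 29 28
f 28 29 30
f 28 30 4
f 29 1 31
f 29 31 30
f 30 31 32
f 30 32 4
f 31 1 33
f 31 33 32
f 32 33 34
f 32 34 4
f 33 1 2
f 33 2 34
f 34 2 3
f 34 3 4
f 35 46 40
f 35 40 36
f 35 36 42
f 35 42 45
f 35 45 46
f 36 40 44
f 40 46 39
f 46 45 37
f 45 42 41
f 42 36 43
f 38 44 39
f 38 39 37
f 38 37 41
f 38 41 43
f 38 43 44
f 39 44 40
f 37 39 46
f 41 37 45
f 43 41 42
f 44 43 36
f 48 47 51
f 48 51 49
f 49 51 52
f 49 52 50
f 51 47 53
f 51 53 52
f 52 53 54
f 52 54 50
f 53 47 55
f 53 55 54
f 54 55 56
f 54 56 50
f 55 47 57
f 55 57 56
f 56 57 58
f 56 58 50
f 57 47 59
f 57 59 58
f 58 59 60
f 58 60 50
f 59 47 61
f 59 61 60
f 60 61 62
f 60 62 50
f 61 47 63
f 61 63 62
f 62 63 64
f 62 64 50
f 63 47 48
f 63 48 64
f 64 48 49
f 64 49 50
f 66 65 69
f 66 69 67
f 67 69 70
f 67 70 68
f 69 65 71
f 69 71 70
f 70 71 72
f 70 72 68
f 71 65 73
f 71 73 72
f 72 73 74
f 72 74 68
f 73 65 75
f 73 75 74
f 74 75 76
f 74 76 68
f 75 65 77
f 75 77 76
f 76 77 78
f 76 78 68
f 77 65 79
f 77 79 78
f 78 79 80
f 78 80 68
f 79 65 81
f 79 81 80
f 80 81 82
f 80 82 68
f 81 65 83
f 81 83 82
f 82 83 84
f 82 84 68
f 83 65 85
f 83 85 84
f 84 85 86
f 84 86 68
f 85 65 66
f 85 66 86
f 86 66 67
f 86 67 68
f 88 87 90
f 88 90 89
f 90 87 91
f 90 91 89
f 91 87 92
f 91 92 89
f 92 87 93
f 92 93 89
f 93 87 94
f 93 94 89
f 94 87 95
f 94 95 89
f 95 87 96
f 95 96 89
f 96 87 97
f 96 97 89
f 97 87 98
f 97 98 89
f 98 87 99
f 98 99 89
f 99 87 100
f 99 100 89
f 100 87 101
f 100 101 89
f 101 87 102
f 101 102 89
f 102 87 88
f 102 88 89



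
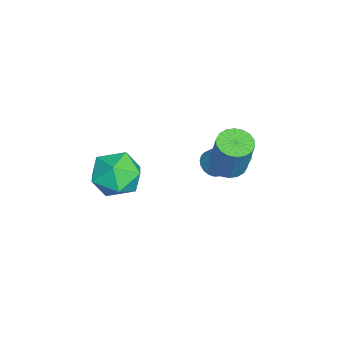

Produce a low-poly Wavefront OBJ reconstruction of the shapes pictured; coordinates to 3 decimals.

v -1.076 -0.515 -1.887
v -0.507 -0.449 -2.195
v 0.105 0.601 -0.84
v -0.464 0.535 -0.533
v -0.648 -0.241 -2.293
v -0.037 0.809 -0.938
v -0.863 -0.08 -2.321
v -0.252 0.97 -0.966
v -1.115 0.006 -2.274
v -0.504 1.056 -0.919
v -1.36 0.002 -2.16
v -0.749 1.052 -0.805
v -1.556 -0.092 -1.999
v -0.945 0.958 -0.644
v -1.669 -0.259 -1.819
v -1.058 0.792 -0.464
v -1.679 -0.47 -1.65
v -1.068 0.58 -0.295
v -1.585 -0.689 -1.523
v -0.974 0.361 -0.168
v -1.403 -0.878 -1.459
v -0.791 0.172 -0.104
v -1.164 -1.004 -1.469
v -0.553 0.046 -0.114
v -0.91 -1.046 -1.551
v -0.299 0.004 -0.196
v -0.685 -0.996 -1.691
v -0.073 0.054 -0.336
v -0.527 -0.863 -1.866
v 0.085 0.187 -0.511
v -0.464 -0.669 -2.044
v 0.147 0.381 -0.689
v 1.694 0.19 0.642
v 2.284 0.579 0.39
v 2.876 0.859 2.206
v 2.286 0.47 2.458
v 2.051 0.815 0.43
v 2.643 1.094 2.245
v 1.747 0.927 0.511
v 2.339 1.206 2.327
v 1.433 0.893 0.619
v 2.025 1.173 2.435
v 1.17 0.72 0.731
v 1.763 0.999 2.547
v 1.012 0.442 0.826
v 1.604 0.722 2.642
v 0.988 0.114 0.884
v 1.58 0.394 2.7
v 1.104 -0.199 0.894
v 1.696 0.081 2.71
v 1.337 -0.434 0.855
v 1.929 -0.155 2.67
v 1.641 -0.546 0.773
v 2.233 -0.267 2.589
v 1.955 -0.513 0.665
v 2.547 -0.233 2.481
v 2.217 -0.339 0.553
v 2.81 -0.06 2.369
v 2.376 -0.062 0.458
v 2.968 0.218 2.274
v 2.4 0.266 0.4
v 2.992 0.546 2.216
v 3.261 -3.574 2.488
v 4.094 -2.98 1.995
v 3.406 -4.86 1.185
v 4.239 -4.266 0.692
v 4.415 -4.764 1.697
v 4.325 -3.969 2.503
v 3.175 -3.871 0.677
v 3.085 -3.076 1.483
v 4.041 -3.164 0.876
v 4.807 -3.716 1.506
v 2.693 -4.124 1.674
v 3.459 -4.676 2.304
f 2 1 5
f 2 5 3
f 3 5 6
f 3 6 4
f 5 1 7
f 5 7 6
f 6 7 8
f 6 8 4
f 7 1 9
f 7 9 8
f 8 9 10
f 8 10 4
f 9 1 11
f 9 11 10
f 10 11 12
f 10 12 4
f 11 1 13
f 11 13 12
f 12 13 14
f 12 14 4
f 13 1 15
f 13 15 14
f 14 15 16
f 14 16 4
f 15 1 17
f 15 17 16
f 16 17 18
f 16 18 4
f 17 1 19
f 17 19 18
f 18 19 20
f 18 20 4
f 19 1 21
f 19 21 20
f 20 21 22
f 20 22 4
f 21 1 23
f 21 23 22
f 22 23 24
f 22 24 4
f 23 1 25
f 23 25 24
f 24 25 26
f 24 26 4
f 25 1 27
f 25 27 26
f 26 27 28
f 26 28 4
f 27 1 29
f 27 29 28
f 28 29 30
f 28 30 4
f 29 1 31
f 29 31 30
f 30 31 32
f 30 32 4
f 31 1 2
f 31 2 32
f 32 2 3
f 32 3 4
f 34 33 37
f 34 37 35
f 35 37 38
f 35 38 36
f 37 33 39
f 37 39 38
f 38 39 40
f 38 40 36
f 39 33 41
f 39 41 40
f 40 41 42
f 40 42 36
f 41 33 43
f 41 43 42
f 42 43 44
f 42 44 36
f 43 33 45
f 43 45 44
f 44 45 46
f 44 46 36
f 45 33 47
f 45 47 46
f 46 47 48
f 46 48 36
f 47 33 49
f 47 49 48
f 48 49 50
f 48 50 36
f 49 33 51
f 49 51 50
f 50 51 52
f 50 52 36
f 51 33 53
f 51 53 52
f 52 53 54
f 52 54 36
f 53 33 55
f 53 55 54
f 54 55 56
f 54 56 36
f 55 33 57
f 55 57 56
f 56 57 58
f 56 58 36
f 57 33 59
f 57 59 58
f 58 59 60
f 58 60 36
f 59 33 61
f 59 61 60
f 60 61 62
f 60 62 36
f 61 33 34
f 61 34 62
f 62 34 35
f 62 35 36
f 63 74 68
f 63 68 64
f 63 64 70
f 63 70 73
f 63 73 74
f 64 68 72
f 68 74 67
f 74 73 65
f 73 70 69
f 70 64 71
f 66 72 67
f 66 67 65
f 66 65 69
f 66 69 71
f 66 71 72
f 67 72 68
f 65 67 74
f 69 65 73
f 71 69 70
f 72 71 64



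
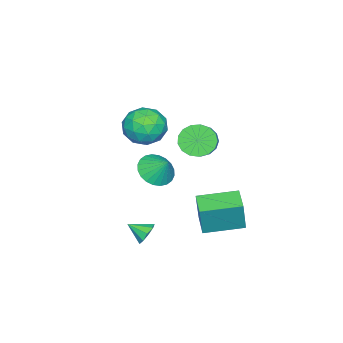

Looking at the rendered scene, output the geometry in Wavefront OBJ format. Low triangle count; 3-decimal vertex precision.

v -2.935 -2.565 -1.387
v -1.964 -2.876 -1.377
v -2.685 -1.755 -0.413
v -1.946 -2.572 -1.634
v -2.078 -2.268 -1.853
v -2.341 -2.008 -2.002
v -2.694 -1.834 -2.056
v -3.085 -1.77 -2.009
v -3.452 -1.828 -1.866
v -3.74 -1.997 -1.651
v -3.906 -2.253 -1.396
v -3.924 -2.557 -1.139
v -3.792 -2.861 -0.92
v -3.529 -3.121 -0.772
v -3.175 -3.296 -0.717
v -2.785 -3.359 -0.765
v -2.418 -3.301 -0.907
v -2.13 -3.132 -1.122
v -2.134 -1.634 2.661
v -1.196 -2.303 2.901
v -2.864 -3.037 1.599
v -1.926 -3.706 1.839
v -2.701 -3.453 2.688
v -2.249 -2.585 3.345
v -1.811 -2.755 1.155
v -1.359 -1.887 1.812
v -0.996 -2.996 1.97
v -1.546 -3.428 2.918
v -2.514 -1.912 1.582
v -3.064 -2.344 2.53
v -1.601 -1.845 2.875
v -2.459 -3.495 1.625
v -2.915 -3.345 2.125
v -2.363 -3.739 2.266
v -2.22 -2.011 3.135
v -1.669 -2.405 3.276
v -2.553 -3.08 3.151
v -2.391 -2.935 1.224
v -1.84 -3.329 1.365
v -1.697 -1.601 2.234
v -1.145 -1.995 2.375
v -1.507 -2.26 1.349
v -0.932 -2.646 2.468
v -1.361 -3.471 1.844
v -1.293 -2.911 1.442
v -1.028 -2.402 1.828
v -1.255 -2.9 3.025
v -1.684 -3.725 2.401
v -2.14 -3.575 2.9
v -1.874 -3.066 3.286
v -1.138 -3.307 2.478
v -2.376 -1.615 2.099
v -2.805 -2.44 1.475
v -2.186 -2.274 1.214
v -1.92 -1.765 1.6
v -2.699 -1.869 2.656
v -3.128 -2.694 2.032
v -3.032 -2.938 2.672
v -2.767 -2.429 3.058
v -2.922 -2.033 2.022
v -0.973 0.788 2.899
v -0.501 0.032 2.717
v 0.885 0.655 3.719
v 0.413 1.412 3.901
v -0.39 0.303 2.395
v 0.995 0.927 3.397
v -0.413 0.686 2.189
v 0.972 1.31 3.191
v -0.564 1.092 2.145
v 0.821 1.716 3.147
v -0.809 1.429 2.274
v 0.577 2.052 3.276
v -1.091 1.619 2.546
v 0.294 2.242 3.548
v -1.346 1.618 2.899
v 0.039 2.242 3.901
v -1.516 1.427 3.252
v -0.13 2.051 4.254
v -1.561 1.09 3.524
v -0.176 1.714 4.526
v -1.471 0.684 3.653
v -0.086 1.308 4.655
v -1.268 0.302 3.609
v 0.118 0.925 4.611
v -0.996 0.031 3.403
v 0.389 0.654 4.405
v -0.719 -0.067 3.081
v 0.666 0.557 4.083
v 1.394 -0.703 -2.64
v 1.831 -0.362 -2.262
v 1.626 -1.597 -2.1
v 1.416 -0.353 -2.069
v 0.991 -0.507 -2.142
v 0.754 -0.753 -2.448
v 0.817 -0.975 -2.844
v 1.15 -1.07 -3.144
v 1.598 -0.993 -3.208
v 1.95 -0.78 -3.006
v 2.042 -0.531 -2.633
v -1.578 0.483 -2.963
v -1.204 0.507 -1.192
v -2.741 2.181 -2.741
v -2.367 2.205 -0.97
v -0.553 1.215 -3.19
v -0.179 1.239 -1.419
v -1.716 2.913 -2.968
v -1.342 2.937 -1.197
f 2 1 4
f 2 4 3
f 4 1 5
f 4 5 3
f 5 1 6
f 5 6 3
f 6 1 7
f 6 7 3
f 7 1 8
f 7 8 3
f 8 1 9
f 8 9 3
f 9 1 10
f 9 10 3
f 10 1 11
f 10 11 3
f 11 1 12
f 11 12 3
f 12 1 13
f 12 13 3
f 13 1 14
f 13 14 3
f 14 1 15
f 14 15 3
f 15 1 16
f 15 16 3
f 16 1 17
f 16 17 3
f 17 1 18
f 17 18 3
f 18 1 2
f 18 2 3
f 19 56 35
f 56 30 59
f 35 59 24
f 56 59 35
f 19 35 31
f 35 24 36
f 31 36 20
f 35 36 31
f 19 31 40
f 31 20 41
f 40 41 26
f 31 41 40
f 19 40 52
f 40 26 55
f 52 55 29
f 40 55 52
f 19 52 56
f 52 29 60
f 56 60 30
f 52 60 56
f 20 36 47
f 36 24 50
f 47 50 28
f 36 50 47
f 24 59 37
f 59 30 58
f 37 58 23
f 59 58 37
f 30 60 57
f 60 29 53
f 57 53 21
f 60 53 57
f 29 55 54
f 55 26 42
f 54 42 25
f 55 42 54
f 26 41 46
f 41 20 43
f 46 43 27
f 41 43 46
f 22 48 34
f 48 28 49
f 34 49 23
f 48 49 34
f 22 34 32
f 34 23 33
f 32 33 21
f 34 33 32
f 22 32 39
f 32 21 38
f 39 38 25
f 32 38 39
f 22 39 44
f 39 25 45
f 44 45 27
f 39 45 44
f 22 44 48
f 44 27 51
f 48 51 28
f 44 51 48
f 23 49 37
f 49 28 50
f 37 50 24
f 49 50 37
f 21 33 57
f 33 23 58
f 57 58 30
f 33 58 57
f 25 38 54
f 38 21 53
f 54 53 29
f 38 53 54
f 27 45 46
f 45 25 42
f 46 42 26
f 45 42 46
f 28 51 47
f 51 27 43
f 47 43 20
f 51 43 47
f 62 61 65
f 62 65 63
f 63 65 66
f 63 66 64
f 65 61 67
f 65 67 66
f 66 67 68
f 66 68 64
f 67 61 69
f 67 69 68
f 68 69 70
f 68 70 64
f 69 61 71
f 69 71 70
f 70 71 72
f 70 72 64
f 71 61 73
f 71 73 72
f 72 73 74
f 72 74 64
f 73 61 75
f 73 75 74
f 74 75 76
f 74 76 64
f 75 61 77
f 75 77 76
f 76 77 78
f 76 78 64
f 77 61 79
f 77 79 78
f 78 79 80
f 78 80 64
f 79 61 81
f 79 81 80
f 80 81 82
f 80 82 64
f 81 61 83
f 81 83 82
f 82 83 84
f 82 84 64
f 83 61 85
f 83 85 84
f 84 85 86
f 84 86 64
f 85 61 87
f 85 87 86
f 86 87 88
f 86 88 64
f 87 61 62
f 87 62 88
f 88 62 63
f 88 63 64
f 90 89 92
f 90 92 91
f 92 89 93
f 92 93 91
f 93 89 94
f 93 94 91
f 94 89 95
f 94 95 91
f 95 89 96
f 95 96 91
f 96 89 97
f 96 97 91
f 97 89 98
f 97 98 91
f 98 89 99
f 98 99 91
f 99 89 90
f 99 90 91
f 101 103 100
f 104 101 100
f 100 103 102
f 102 104 100
f 101 107 103
f 105 101 104
f 105 107 101
f 103 107 102
f 106 104 102
f 102 107 106
f 106 105 104
f 107 105 106



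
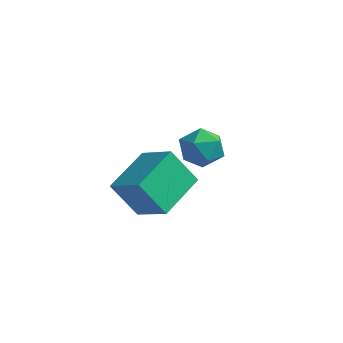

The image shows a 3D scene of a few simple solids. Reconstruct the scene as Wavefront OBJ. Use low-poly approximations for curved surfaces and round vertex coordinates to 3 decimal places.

v 3.732 2.161 0.9
v 4.342 1.908 1.113
v 3.198 1.472 1.607
v 3.808 1.219 1.82
v 3.629 1.87 1.979
v 3.958 2.296 1.542
v 3.582 1.084 1.178
v 3.911 1.51 0.741
v 4.249 1.242 1.285
v 4.278 1.728 1.78
v 3.262 1.652 0.94
v 3.291 2.138 1.435
v 1.788 1.645 -0.877
v 1.847 3.221 -0.393
v 0.677 1.876 -1.492
v 0.737 3.452 -1.007
v 2.483 1.968 -2.013
v 2.543 3.544 -1.528
v 1.373 2.199 -2.627
v 1.432 3.775 -2.143
f 1 12 6
f 1 6 2
f 1 2 8
f 1 8 11
f 1 11 12
f 2 6 10
f 6 12 5
f 12 11 3
f 11 8 7
f 8 2 9
f 4 10 5
f 4 5 3
f 4 3 7
f 4 7 9
f 4 9 10
f 5 10 6
f 3 5 12
f 7 3 11
f 9 7 8
f 10 9 2
f 14 16 13
f 17 14 13
f 13 16 15
f 15 17 13
f 14 20 16
f 18 14 17
f 18 20 14
f 16 20 15
f 19 17 15
f 15 20 19
f 19 18 17
f 20 18 19



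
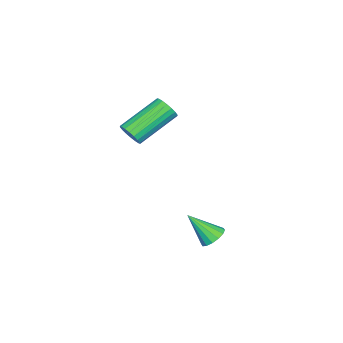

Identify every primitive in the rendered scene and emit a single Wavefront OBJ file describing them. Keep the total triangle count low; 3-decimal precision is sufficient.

v 3.029 2.109 0.166
v 3.369 2.459 0.418
v 3.211 1.191 1.194
v 3.111 2.522 0.52
v 2.831 2.474 0.527
v 2.603 2.328 0.437
v 2.49 2.123 0.275
v 2.521 1.915 0.083
v 2.688 1.758 -0.086
v 2.946 1.696 -0.188
v 3.227 1.744 -0.195
v 3.454 1.89 -0.105
v 3.567 2.094 0.057
v 3.537 2.303 0.249
v -0.82 -2.959 2.033
v -0.526 -3.026 2.517
v -1.945 -2.109 3.51
v -2.24 -2.041 3.027
v -0.442 -2.803 2.43
v -1.861 -1.886 3.423
v -0.433 -2.61 2.265
v -1.852 -1.693 3.258
v -0.501 -2.487 2.054
v -1.92 -1.57 3.047
v -0.632 -2.457 1.839
v -2.051 -1.54 2.832
v -0.801 -2.526 1.663
v -2.22 -1.609 2.656
v -0.973 -2.681 1.559
v -2.392 -1.764 2.552
v -1.115 -2.891 1.55
v -2.534 -1.974 2.543
v -1.199 -3.114 1.637
v -2.618 -2.197 2.63
v -1.208 -3.307 1.802
v -2.627 -2.39 2.795
v -1.14 -3.43 2.013
v -2.559 -2.513 3.006
v -1.009 -3.46 2.228
v -2.428 -2.543 3.221
v -0.84 -3.391 2.404
v -2.259 -2.474 3.397
v -0.668 -3.236 2.508
v -2.087 -2.319 3.501
f 2 1 4
f 2 4 3
f 4 1 5
f 4 5 3
f 5 1 6
f 5 6 3
f 6 1 7
f 6 7 3
f 7 1 8
f 7 8 3
f 8 1 9
f 8 9 3
f 9 1 10
f 9 10 3
f 10 1 11
f 10 11 3
f 11 1 12
f 11 12 3
f 12 1 13
f 12 13 3
f 13 1 14
f 13 14 3
f 14 1 2
f 14 2 3
f 16 15 19
f 16 19 17
f 17 19 20
f 17 20 18
f 19 15 21
f 19 21 20
f 20 21 22
f 20 22 18
f 21 15 23
f 21 23 22
f 22 23 24
f 22 24 18
f 23 15 25
f 23 25 24
f 24 25 26
f 24 26 18
f 25 15 27
f 25 27 26
f 26 27 28
f 26 28 18
f 27 15 29
f 27 29 28
f 28 29 30
f 28 30 18
f 29 15 31
f 29 31 30
f 30 31 32
f 30 32 18
f 31 15 33
f 31 33 32
f 32 33 34
f 32 34 18
f 33 15 35
f 33 35 34
f 34 35 36
f 34 36 18
f 35 15 37
f 35 37 36
f 36 37 38
f 36 38 18
f 37 15 39
f 37 39 38
f 38 39 40
f 38 40 18
f 39 15 41
f 39 41 40
f 40 41 42
f 40 42 18
f 41 15 43
f 41 43 42
f 42 43 44
f 42 44 18
f 43 15 16
f 43 16 44
f 44 16 17
f 44 17 18



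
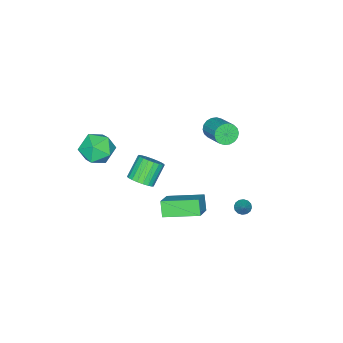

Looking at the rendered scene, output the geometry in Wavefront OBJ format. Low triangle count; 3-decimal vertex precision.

v 2.57 0.948 0.12
v 3.843 1.39 0.982
v 1.61 2.868 0.553
v 2.883 3.31 1.416
v 3.017 1.37 -0.756
v 4.29 1.812 0.107
v 2.057 3.29 -0.322
v 3.33 3.732 0.54
v 3.051 -2.169 3.349
v 3.972 -2.253 2.62
v 3.788 -3.547 4.44
v 4.709 -3.631 3.711
v 4.573 -2.671 4.38
v 4.118 -1.82 3.706
v 3.642 -3.98 3.354
v 3.187 -3.129 2.68
v 4.338 -3.372 2.624
v 4.913 -2.564 3.258
v 2.847 -3.236 3.802
v 3.422 -2.428 4.436
v -2.093 3.185 -3.692
v -1.669 3.104 -3.998
v -1.347 3.755 -2.808
v -1.766 3.349 -4.075
v -1.951 3.55 -4.048
v -2.174 3.653 -3.926
v -2.375 3.63 -3.742
v -2.501 3.489 -3.544
v -2.518 3.265 -3.385
v -2.421 3.02 -3.309
v -2.236 2.819 -3.335
v -2.013 2.716 -3.457
v -1.811 2.739 -3.642
v -1.685 2.88 -3.84
v -4.123 -0.165 0.531
v -3.517 -0.264 0.067
v -2.65 1.127 0.904
v -3.257 1.225 1.369
v -3.71 -0.039 -0.106
v -2.843 1.351 0.731
v -3.984 0.16 -0.153
v -3.118 1.551 0.685
v -4.287 0.295 -0.064
v -3.42 1.686 0.773
v -4.557 0.339 0.143
v -3.69 1.729 0.98
v -4.741 0.283 0.426
v -3.874 1.673 1.263
v -4.802 0.138 0.731
v -3.936 1.529 1.568
v -4.73 -0.067 0.996
v -3.863 1.324 1.833
v -4.537 -0.291 1.169
v -3.67 1.099 2.006
v -4.262 -0.491 1.215
v -3.396 0.9 2.053
v -3.96 -0.626 1.127
v -3.093 0.765 1.964
v -3.69 -0.669 0.92
v -2.823 0.721 1.757
v -3.506 -0.613 0.637
v -2.639 0.777 1.474
v -3.444 -0.469 0.332
v -2.578 0.922 1.169
v 0.132 -2.613 -2.587
v 0.647 -3.092 -2.092
v -0.477 -3.067 -0.898
v -0.992 -2.587 -1.393
v 0.747 -2.761 -2.005
v -0.377 -2.735 -0.811
v 0.742 -2.403 -2.018
v -0.382 -2.377 -0.824
v 0.63 -2.082 -2.129
v -0.493 -2.056 -0.935
v 0.433 -1.853 -2.32
v -0.691 -1.827 -1.126
v 0.184 -1.755 -2.557
v -0.94 -1.729 -1.363
v -0.075 -1.805 -2.799
v -1.199 -1.78 -1.605
v -0.297 -1.996 -3.004
v -1.421 -1.97 -1.81
v -0.446 -2.292 -3.138
v -1.57 -2.266 -1.944
v -0.494 -2.645 -3.176
v -1.618 -2.619 -1.982
v -0.435 -2.991 -3.112
v -1.558 -2.965 -1.918
v -0.277 -3.273 -2.957
v -1.401 -3.247 -1.763
v -0.048 -3.44 -2.739
v -1.172 -3.414 -1.545
v 0.211 -3.464 -2.494
v -0.913 -3.438 -1.3
v 0.457 -3.341 -2.265
v -0.667 -3.315 -1.071
f 2 4 1
f 5 2 1
f 1 4 3
f 3 5 1
f 2 8 4
f 6 2 5
f 6 8 2
f 4 8 3
f 7 5 3
f 3 8 7
f 7 6 5
f 8 6 7
f 9 20 14
f 9 14 10
f 9 10 16
f 9 16 19
f 9 19 20
f 10 14 18
f 14 20 13
f 20 19 11
f 19 16 15
f 16 10 17
f 12 18 13
f 12 13 11
f 12 11 15
f 12 15 17
f 12 17 18
f 13 18 14
f 11 13 20
f 15 11 19
f 17 15 16
f 18 17 10
f 22 21 24
f 22 24 23
f 24 21 25
f 24 25 23
f 25 21 26
f 25 26 23
f 26 21 27
f 26 27 23
f 27 21 28
f 27 28 23
f 28 21 29
f 28 29 23
f 29 21 30
f 29 30 23
f 30 21 31
f 30 31 23
f 31 21 32
f 31 32 23
f 32 21 33
f 32 33 23
f 33 21 34
f 33 34 23
f 34 21 22
f 34 22 23
f 36 35 39
f 36 39 37
f 37 39 40
f 37 40 38
f 39 35 41
f 39 41 40
f 40 41 42
f 40 42 38
f 41 35 43
f 41 43 42
f 42 43 44
f 42 44 38
f 43 35 45
f 43 45 44
f 44 45 46
f 44 46 38
f 45 35 47
f 45 47 46
f 46 47 48
f 46 48 38
f 47 35 49
f 47 49 48
f 48 49 50
f 48 50 38
f 49 35 51
f 49 51 50
f 50 51 52
f 50 52 38
f 51 35 53
f 51 53 52
f 52 53 54
f 52 54 38
f 53 35 55
f 53 55 54
f 54 55 56
f 54 56 38
f 55 35 57
f 55 57 56
f 56 57 58
f 56 58 38
f 57 35 59
f 57 59 58
f 58 59 60
f 58 60 38
f 59 35 61
f 59 61 60
f 60 61 62
f 60 62 38
f 61 35 63
f 61 63 62
f 62 63 64
f 62 64 38
f 63 35 36
f 63 36 64
f 64 36 37
f 64 37 38
f 66 65 69
f 66 69 67
f 67 69 70
f 67 70 68
f 69 65 71
f 69 71 70
f 70 71 72
f 70 72 68
f 71 65 73
f 71 73 72
f 72 73 74
f 72 74 68
f 73 65 75
f 73 75 74
f 74 75 76
f 74 76 68
f 75 65 77
f 75 77 76
f 76 77 78
f 76 78 68
f 77 65 79
f 77 79 78
f 78 79 80
f 78 80 68
f 79 65 81
f 79 81 80
f 80 81 82
f 80 82 68
f 81 65 83
f 81 83 82
f 82 83 84
f 82 84 68
f 83 65 85
f 83 85 84
f 84 85 86
f 84 86 68
f 85 65 87
f 85 87 86
f 86 87 88
f 86 88 68
f 87 65 89
f 87 89 88
f 88 89 90
f 88 90 68
f 89 65 91
f 89 91 90
f 90 91 92
f 90 92 68
f 91 65 93
f 91 93 92
f 92 93 94
f 92 94 68
f 93 65 95
f 93 95 94
f 94 95 96
f 94 96 68
f 95 65 66
f 95 66 96
f 96 66 67
f 96 67 68



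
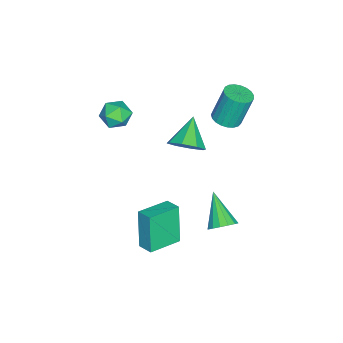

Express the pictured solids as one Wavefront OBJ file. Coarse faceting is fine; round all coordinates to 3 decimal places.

v -3.248 0.803 0.98
v -2.728 1.3 0.935
v -3.033 1.773 2.634
v -3.552 1.277 2.68
v -2.97 1.454 0.849
v -3.274 1.928 2.548
v -3.259 1.496 0.785
v -3.564 1.97 2.484
v -3.547 1.418 0.755
v -3.852 1.892 2.454
v -3.783 1.234 0.764
v -4.087 1.708 2.464
v -3.926 0.975 0.811
v -4.231 1.449 2.51
v -3.952 0.687 0.887
v -4.257 1.16 2.586
v -3.856 0.418 0.979
v -4.161 0.892 2.678
v -3.655 0.217 1.071
v -3.96 0.69 2.77
v -3.384 0.116 1.148
v -3.688 0.59 2.847
v -3.089 0.135 1.195
v -3.393 0.608 2.894
v -2.821 0.269 1.206
v -3.126 0.742 2.905
v -2.627 0.495 1.178
v -2.932 0.969 2.877
v -2.541 0.775 1.115
v -2.846 1.248 2.814
v -2.577 1.059 1.029
v -2.881 1.533 2.728
v 2.483 2.405 -0.727
v 2.972 2.419 -0.24
v 1.377 1.615 0.407
v 2.793 2.726 -0.201
v 2.532 2.947 -0.302
v 2.257 3.022 -0.518
v 2.043 2.932 -0.789
v 1.947 2.701 -1.044
v 1.994 2.391 -1.214
v 2.173 2.084 -1.253
v 2.435 1.863 -1.152
v 2.709 1.787 -0.936
v 2.923 1.877 -0.665
v 3.02 2.108 -0.41
v 2.356 -1.46 -3.786
v 1.772 -1.703 -1.847
v 1.002 -0.546 -4.08
v 0.417 -0.79 -2.141
v 2.763 -0.79 -3.579
v 2.178 -1.034 -1.64
v 1.408 0.123 -3.873
v 0.824 -0.12 -1.934
v -1.813 -3.479 1.463
v -1.069 -3.221 1.275
v -1.311 -4.239 2.405
v -0.567 -3.981 2.217
v -1.097 -3.474 2.56
v -1.407 -3.004 1.978
v -0.973 -4.456 1.702
v -1.283 -3.986 1.12
v -0.55 -3.825 1.422
v -0.626 -3.218 1.953
v -1.754 -4.242 1.727
v -1.83 -3.635 2.258
v -0.516 -0.215 1.237
v -0.134 0.398 1.773
v -1.764 -0.285 2.203
v -0.528 0.683 1.286
v -0.915 0.442 0.769
v -1.068 -0.184 0.526
v -0.898 -0.829 0.7
v -0.504 -1.114 1.188
v -0.117 -0.873 1.704
v 0.036 -0.247 1.947
f 2 1 5
f 2 5 3
f 3 5 6
f 3 6 4
f 5 1 7
f 5 7 6
f 6 7 8
f 6 8 4
f 7 1 9
f 7 9 8
f 8 9 10
f 8 10 4
f 9 1 11
f 9 11 10
f 10 11 12
f 10 12 4
f 11 1 13
f 11 13 12
f 12 13 14
f 12 14 4
f 13 1 15
f 13 15 14
f 14 15 16
f 14 16 4
f 15 1 17
f 15 17 16
f 16 17 18
f 16 18 4
f 17 1 19
f 17 19 18
f 18 19 20
f 18 20 4
f 19 1 21
f 19 21 20
f 20 21 22
f 20 22 4
f 21 1 23
f 21 23 22
f 22 23 24
f 22 24 4
f 23 1 25
f 23 25 24
f 24 25 26
f 24 26 4
f 25 1 27
f 25 27 26
f 26 27 28
f 26 28 4
f 27 1 29
f 27 29 28
f 28 29 30
f 28 30 4
f 29 1 31
f 29 31 30
f 30 31 32
f 30 32 4
f 31 1 2
f 31 2 32
f 32 2 3
f 32 3 4
f 34 33 36
f 34 36 35
f 36 33 37
f 36 37 35
f 37 33 38
f 37 38 35
f 38 33 39
f 38 39 35
f 39 33 40
f 39 40 35
f 40 33 41
f 40 41 35
f 41 33 42
f 41 42 35
f 42 33 43
f 42 43 35
f 43 33 44
f 43 44 35
f 44 33 45
f 44 45 35
f 45 33 46
f 45 46 35
f 46 33 34
f 46 34 35
f 48 50 47
f 51 48 47
f 47 50 49
f 49 51 47
f 48 54 50
f 52 48 51
f 52 54 48
f 50 54 49
f 53 51 49
f 49 54 53
f 53 52 51
f 54 52 53
f 55 66 60
f 55 60 56
f 55 56 62
f 55 62 65
f 55 65 66
f 56 60 64
f 60 66 59
f 66 65 57
f 65 62 61
f 62 56 63
f 58 64 59
f 58 59 57
f 58 57 61
f 58 61 63
f 58 63 64
f 59 64 60
f 57 59 66
f 61 57 65
f 63 61 62
f 64 63 56
f 68 67 70
f 68 70 69
f 70 67 71
f 70 71 69
f 71 67 72
f 71 72 69
f 72 67 73
f 72 73 69
f 73 67 74
f 73 74 69
f 74 67 75
f 74 75 69
f 75 67 76
f 75 76 69
f 76 67 68
f 76 68 69

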